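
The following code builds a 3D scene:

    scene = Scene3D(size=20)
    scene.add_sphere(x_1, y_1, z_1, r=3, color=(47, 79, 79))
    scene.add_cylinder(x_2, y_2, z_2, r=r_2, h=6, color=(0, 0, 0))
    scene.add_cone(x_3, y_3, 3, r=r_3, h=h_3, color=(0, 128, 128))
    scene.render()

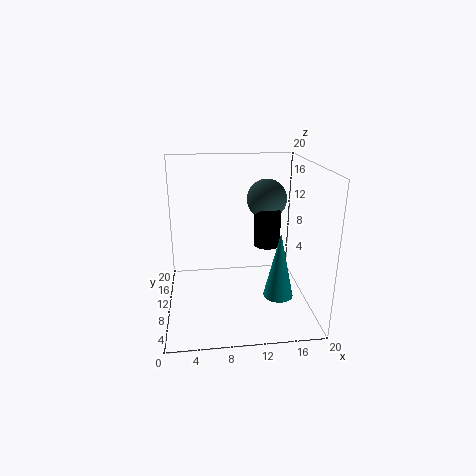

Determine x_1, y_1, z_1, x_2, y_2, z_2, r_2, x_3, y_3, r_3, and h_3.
x_1 = 15
y_1 = 15
z_1 = 14
x_2 = 15
y_2 = 14
z_2 = 7
r_2 = 2
x_3 = 15
y_3 = 6
r_3 = 2
h_3 = 9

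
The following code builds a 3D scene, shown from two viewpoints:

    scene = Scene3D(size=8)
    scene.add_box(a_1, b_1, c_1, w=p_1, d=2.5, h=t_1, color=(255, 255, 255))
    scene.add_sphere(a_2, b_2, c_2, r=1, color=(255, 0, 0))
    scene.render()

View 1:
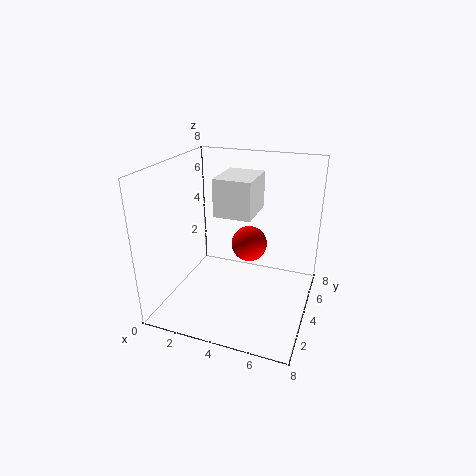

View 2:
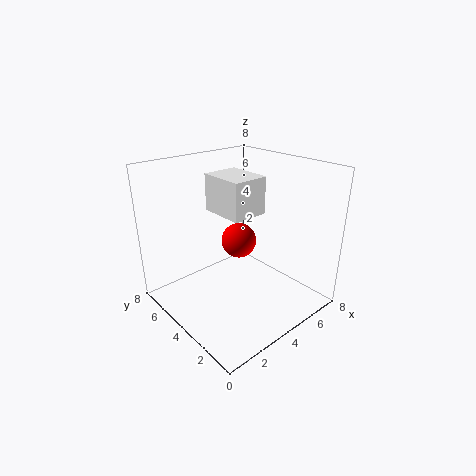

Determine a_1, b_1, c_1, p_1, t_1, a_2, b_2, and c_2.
a_1 = 3; b_1 = 3; c_1 = 5.5; p_1 = 2; t_1 = 2; a_2 = 4.5; b_2 = 4.5; c_2 = 3.5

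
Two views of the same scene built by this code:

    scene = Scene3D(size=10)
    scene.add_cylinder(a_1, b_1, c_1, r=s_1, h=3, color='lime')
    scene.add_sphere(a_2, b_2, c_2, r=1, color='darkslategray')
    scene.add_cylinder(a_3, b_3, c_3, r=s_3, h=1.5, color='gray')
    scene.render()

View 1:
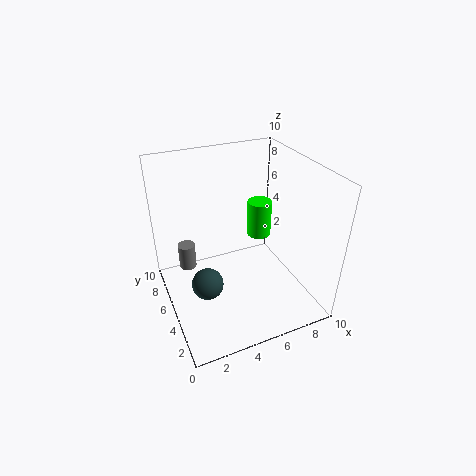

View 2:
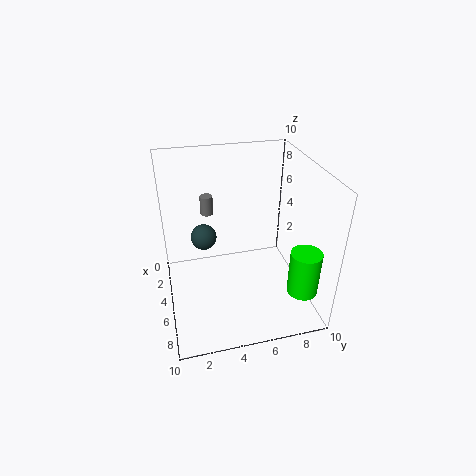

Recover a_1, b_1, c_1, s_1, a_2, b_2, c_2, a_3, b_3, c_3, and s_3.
a_1 = 8.5; b_1 = 8.5; c_1 = 2.5; s_1 = 1; a_2 = 2; b_2 = 3; c_2 = 3.5; a_3 = 1; b_3 = 3.5; c_3 = 5; s_3 = 0.5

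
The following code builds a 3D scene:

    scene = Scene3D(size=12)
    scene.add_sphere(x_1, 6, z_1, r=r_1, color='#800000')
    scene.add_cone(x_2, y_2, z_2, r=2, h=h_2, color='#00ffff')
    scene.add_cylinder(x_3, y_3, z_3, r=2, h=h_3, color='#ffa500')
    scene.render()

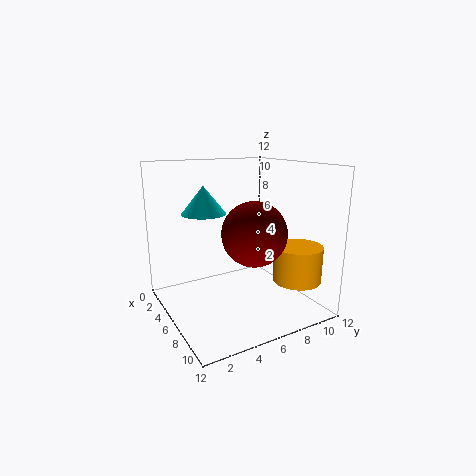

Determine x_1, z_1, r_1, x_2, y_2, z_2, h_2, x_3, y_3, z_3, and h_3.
x_1 = 8.5; z_1 = 7; r_1 = 2.5; x_2 = 2.5; y_2 = 4.5; z_2 = 7.5; h_2 = 2.5; x_3 = 9; y_3 = 10; z_3 = 2.5; h_3 = 3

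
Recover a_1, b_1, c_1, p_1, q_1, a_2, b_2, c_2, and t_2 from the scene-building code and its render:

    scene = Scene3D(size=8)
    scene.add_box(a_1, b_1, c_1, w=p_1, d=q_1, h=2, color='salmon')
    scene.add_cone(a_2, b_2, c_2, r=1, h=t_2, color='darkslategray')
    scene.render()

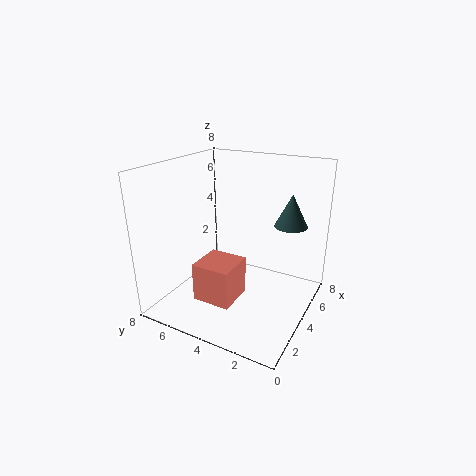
a_1 = 1
b_1 = 3
c_1 = 1.5
p_1 = 2
q_1 = 2
a_2 = 7
b_2 = 2
c_2 = 4
t_2 = 2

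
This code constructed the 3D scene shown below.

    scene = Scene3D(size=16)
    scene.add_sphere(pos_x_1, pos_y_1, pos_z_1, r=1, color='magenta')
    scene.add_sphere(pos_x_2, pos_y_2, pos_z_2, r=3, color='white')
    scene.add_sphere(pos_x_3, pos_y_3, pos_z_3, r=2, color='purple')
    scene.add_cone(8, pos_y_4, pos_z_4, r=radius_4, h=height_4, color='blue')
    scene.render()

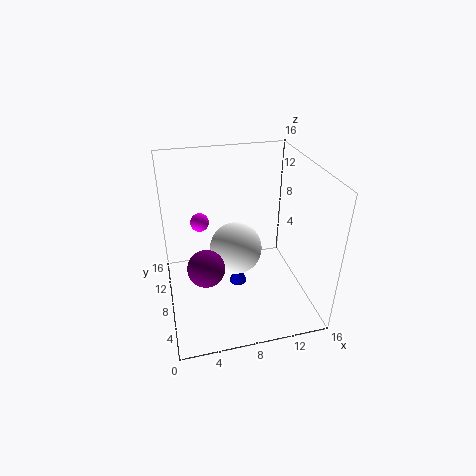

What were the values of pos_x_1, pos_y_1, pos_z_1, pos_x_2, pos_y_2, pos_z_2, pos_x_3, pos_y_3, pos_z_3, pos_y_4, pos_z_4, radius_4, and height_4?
pos_x_1 = 4; pos_y_1 = 9; pos_z_1 = 10; pos_x_2 = 8; pos_y_2 = 9; pos_z_2 = 6; pos_x_3 = 4; pos_y_3 = 6; pos_z_3 = 6; pos_y_4 = 8; pos_z_4 = 2; radius_4 = 1; height_4 = 3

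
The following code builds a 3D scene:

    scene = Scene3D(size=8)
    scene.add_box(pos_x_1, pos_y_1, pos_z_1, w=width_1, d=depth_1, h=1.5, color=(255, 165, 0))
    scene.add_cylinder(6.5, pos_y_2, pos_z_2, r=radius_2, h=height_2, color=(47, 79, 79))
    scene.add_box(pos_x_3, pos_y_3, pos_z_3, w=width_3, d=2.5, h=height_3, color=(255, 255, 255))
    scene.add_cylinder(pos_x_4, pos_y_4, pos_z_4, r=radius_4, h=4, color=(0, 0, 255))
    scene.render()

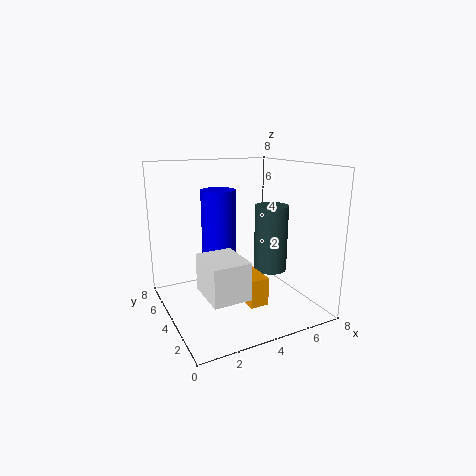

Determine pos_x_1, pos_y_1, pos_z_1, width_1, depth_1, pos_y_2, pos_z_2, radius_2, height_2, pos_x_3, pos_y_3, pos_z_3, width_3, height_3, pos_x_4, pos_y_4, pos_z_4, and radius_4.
pos_x_1 = 3.5; pos_y_1 = 1.5; pos_z_1 = 1; width_1 = 1; depth_1 = 2.5; pos_y_2 = 4.5; pos_z_2 = 1.5; radius_2 = 1; height_2 = 4; pos_x_3 = 1.5; pos_y_3 = 1.5; pos_z_3 = 1.5; width_3 = 2; height_3 = 2; pos_x_4 = 3.5; pos_y_4 = 5.5; pos_z_4 = 2.5; radius_4 = 1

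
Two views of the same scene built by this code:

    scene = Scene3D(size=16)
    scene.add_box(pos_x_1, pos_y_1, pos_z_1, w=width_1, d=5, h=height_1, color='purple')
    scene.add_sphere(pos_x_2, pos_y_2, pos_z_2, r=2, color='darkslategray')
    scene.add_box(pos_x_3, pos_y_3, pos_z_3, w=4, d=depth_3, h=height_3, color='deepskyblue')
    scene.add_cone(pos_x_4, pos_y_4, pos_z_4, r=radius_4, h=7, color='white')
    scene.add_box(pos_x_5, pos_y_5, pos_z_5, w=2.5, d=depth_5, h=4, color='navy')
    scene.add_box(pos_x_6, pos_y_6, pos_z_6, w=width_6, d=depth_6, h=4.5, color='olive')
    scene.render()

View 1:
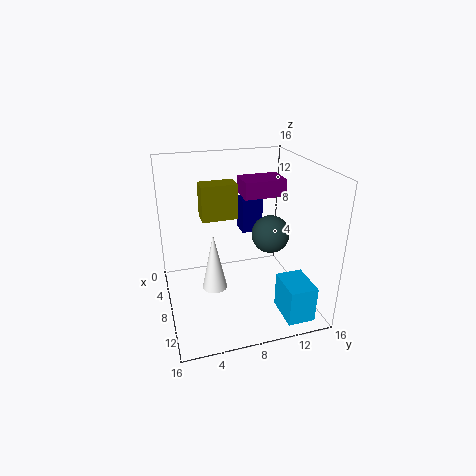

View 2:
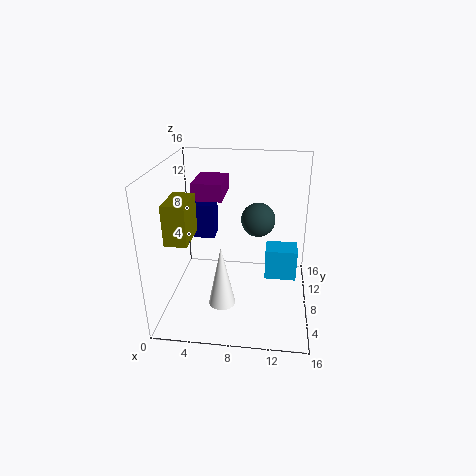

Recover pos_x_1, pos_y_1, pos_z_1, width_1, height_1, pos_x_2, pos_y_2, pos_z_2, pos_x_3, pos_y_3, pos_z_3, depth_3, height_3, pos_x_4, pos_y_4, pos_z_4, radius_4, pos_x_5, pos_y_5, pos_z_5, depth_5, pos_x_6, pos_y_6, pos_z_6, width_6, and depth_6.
pos_x_1 = 2.5; pos_y_1 = 9.5; pos_z_1 = 11.5; width_1 = 3.5; height_1 = 2; pos_x_2 = 10; pos_y_2 = 11; pos_z_2 = 9; pos_x_3 = 11; pos_y_3 = 11.5; pos_z_3 = 0.5; depth_3 = 3; height_3 = 4; pos_x_4 = 6.5; pos_y_4 = 5.5; pos_z_4 = 1; radius_4 = 1.5; pos_x_5 = 2.5; pos_y_5 = 9.5; pos_z_5 = 7; depth_5 = 2.5; pos_x_6 = 0.5; pos_y_6 = 5; pos_z_6 = 8; width_6 = 2.5; depth_6 = 4.5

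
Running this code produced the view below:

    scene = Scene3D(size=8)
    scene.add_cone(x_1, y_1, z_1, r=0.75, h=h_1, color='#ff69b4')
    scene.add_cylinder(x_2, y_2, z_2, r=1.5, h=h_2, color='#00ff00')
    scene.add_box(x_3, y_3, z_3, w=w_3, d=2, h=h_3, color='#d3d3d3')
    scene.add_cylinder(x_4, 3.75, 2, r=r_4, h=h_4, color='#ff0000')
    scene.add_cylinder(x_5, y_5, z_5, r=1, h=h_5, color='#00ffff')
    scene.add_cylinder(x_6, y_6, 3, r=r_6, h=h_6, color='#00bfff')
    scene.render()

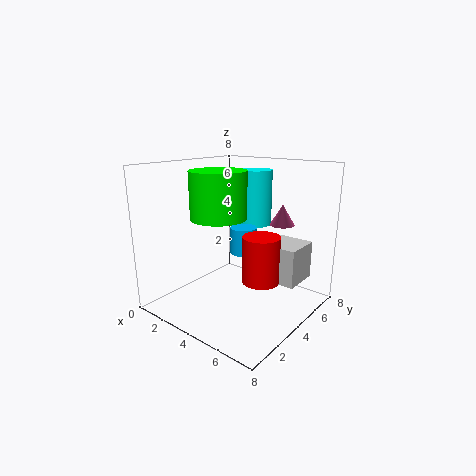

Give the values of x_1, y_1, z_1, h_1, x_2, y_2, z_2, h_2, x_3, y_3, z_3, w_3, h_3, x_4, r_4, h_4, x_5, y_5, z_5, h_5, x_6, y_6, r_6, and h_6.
x_1 = 5
y_1 = 7
z_1 = 4.25
h_1 = 1.25
x_2 = 3.5
y_2 = 3
z_2 = 5.25
h_2 = 2.5
x_3 = 5.5
y_3 = 4
z_3 = 2
w_3 = 2
h_3 = 2
x_4 = 5.75
r_4 = 1
h_4 = 2.5
x_5 = 3.5
y_5 = 6.25
z_5 = 4.25
h_5 = 3.25
x_6 = 4
y_6 = 4.5
r_6 = 0.75
h_6 = 1.5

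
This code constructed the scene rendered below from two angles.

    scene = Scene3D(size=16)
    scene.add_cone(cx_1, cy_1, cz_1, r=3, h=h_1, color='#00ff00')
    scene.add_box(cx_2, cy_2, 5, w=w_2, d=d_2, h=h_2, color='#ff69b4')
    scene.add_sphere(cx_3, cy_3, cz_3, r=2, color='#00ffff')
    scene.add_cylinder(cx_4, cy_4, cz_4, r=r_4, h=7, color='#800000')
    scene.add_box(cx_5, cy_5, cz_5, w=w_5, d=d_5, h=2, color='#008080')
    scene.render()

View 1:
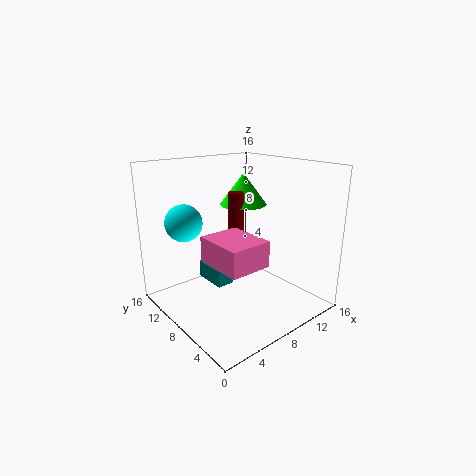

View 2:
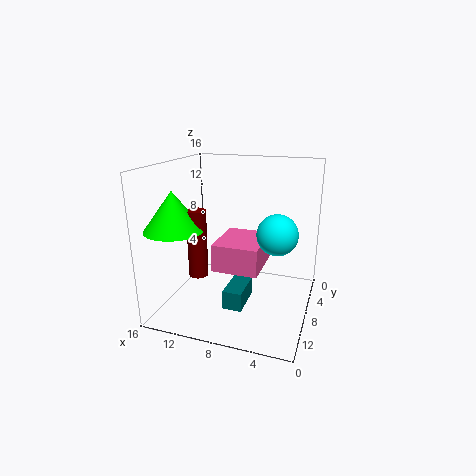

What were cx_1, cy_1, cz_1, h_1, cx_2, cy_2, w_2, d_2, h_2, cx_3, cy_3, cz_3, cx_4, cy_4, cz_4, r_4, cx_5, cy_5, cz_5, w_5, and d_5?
cx_1 = 13, cy_1 = 13, cz_1 = 10, h_1 = 4, cx_2 = 5, cy_2 = 5, w_2 = 5, d_2 = 6, h_2 = 3, cx_3 = 3, cy_3 = 11, cz_3 = 10, cx_4 = 11, cy_4 = 12, cz_4 = 5, r_4 = 1, cx_5 = 6, cy_5 = 9, cz_5 = 2, w_5 = 2, d_5 = 4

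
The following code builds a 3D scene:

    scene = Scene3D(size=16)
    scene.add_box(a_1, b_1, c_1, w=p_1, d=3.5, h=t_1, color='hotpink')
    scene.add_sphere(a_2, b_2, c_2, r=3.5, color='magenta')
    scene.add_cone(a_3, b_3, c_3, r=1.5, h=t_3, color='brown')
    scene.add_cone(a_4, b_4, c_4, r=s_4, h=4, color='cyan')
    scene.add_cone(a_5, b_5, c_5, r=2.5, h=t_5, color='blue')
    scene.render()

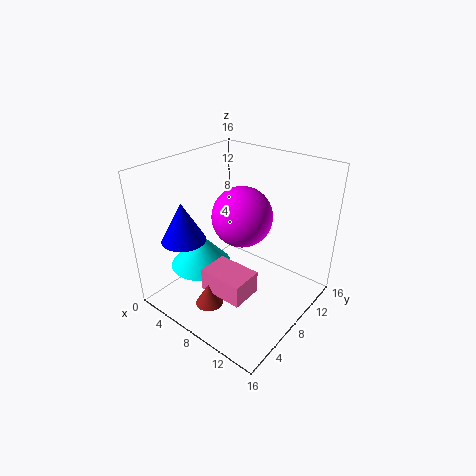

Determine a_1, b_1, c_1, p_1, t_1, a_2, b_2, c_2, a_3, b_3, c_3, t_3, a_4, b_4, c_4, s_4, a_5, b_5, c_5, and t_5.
a_1 = 6.5; b_1 = 3.5; c_1 = 3; p_1 = 5; t_1 = 2.5; a_2 = 7; b_2 = 10; c_2 = 9.5; a_3 = 7.5; b_3 = 3.5; c_3 = 1.5; t_3 = 2.5; a_4 = 4; b_4 = 6; c_4 = 4; s_4 = 3.5; a_5 = 3; b_5 = 4.5; c_5 = 7.5; t_5 = 4.5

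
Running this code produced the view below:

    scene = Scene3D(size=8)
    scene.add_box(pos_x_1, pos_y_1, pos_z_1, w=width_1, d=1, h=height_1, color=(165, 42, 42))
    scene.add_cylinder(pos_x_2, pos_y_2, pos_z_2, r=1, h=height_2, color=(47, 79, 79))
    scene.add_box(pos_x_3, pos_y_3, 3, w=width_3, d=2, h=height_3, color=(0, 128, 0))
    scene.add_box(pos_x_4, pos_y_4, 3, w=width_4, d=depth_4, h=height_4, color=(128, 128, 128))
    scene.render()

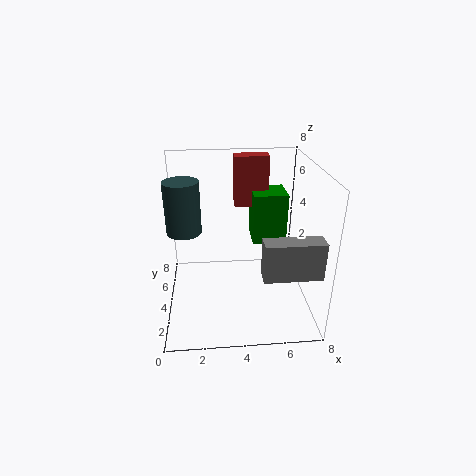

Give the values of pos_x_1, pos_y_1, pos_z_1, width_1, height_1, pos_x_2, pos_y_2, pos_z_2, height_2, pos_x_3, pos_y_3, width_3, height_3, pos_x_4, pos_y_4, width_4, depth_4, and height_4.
pos_x_1 = 4; pos_y_1 = 6; pos_z_1 = 5; width_1 = 2; height_1 = 3; pos_x_2 = 1; pos_y_2 = 5; pos_z_2 = 4; height_2 = 3; pos_x_3 = 5; pos_y_3 = 5; width_3 = 2; height_3 = 3; pos_x_4 = 5; pos_y_4 = 1; width_4 = 3; depth_4 = 1; height_4 = 2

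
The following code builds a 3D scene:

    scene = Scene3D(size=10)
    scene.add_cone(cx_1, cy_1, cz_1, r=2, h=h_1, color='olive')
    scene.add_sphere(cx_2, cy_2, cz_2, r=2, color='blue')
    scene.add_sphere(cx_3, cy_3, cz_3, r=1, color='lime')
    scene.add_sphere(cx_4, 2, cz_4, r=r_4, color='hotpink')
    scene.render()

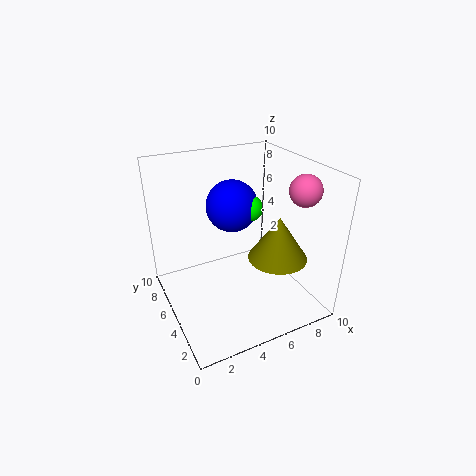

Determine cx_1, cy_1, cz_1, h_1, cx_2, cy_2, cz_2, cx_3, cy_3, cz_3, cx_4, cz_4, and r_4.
cx_1 = 7
cy_1 = 3
cz_1 = 4
h_1 = 3
cx_2 = 6
cy_2 = 8
cz_2 = 6
cx_3 = 7
cy_3 = 7
cz_3 = 6
cx_4 = 8
cz_4 = 9
r_4 = 1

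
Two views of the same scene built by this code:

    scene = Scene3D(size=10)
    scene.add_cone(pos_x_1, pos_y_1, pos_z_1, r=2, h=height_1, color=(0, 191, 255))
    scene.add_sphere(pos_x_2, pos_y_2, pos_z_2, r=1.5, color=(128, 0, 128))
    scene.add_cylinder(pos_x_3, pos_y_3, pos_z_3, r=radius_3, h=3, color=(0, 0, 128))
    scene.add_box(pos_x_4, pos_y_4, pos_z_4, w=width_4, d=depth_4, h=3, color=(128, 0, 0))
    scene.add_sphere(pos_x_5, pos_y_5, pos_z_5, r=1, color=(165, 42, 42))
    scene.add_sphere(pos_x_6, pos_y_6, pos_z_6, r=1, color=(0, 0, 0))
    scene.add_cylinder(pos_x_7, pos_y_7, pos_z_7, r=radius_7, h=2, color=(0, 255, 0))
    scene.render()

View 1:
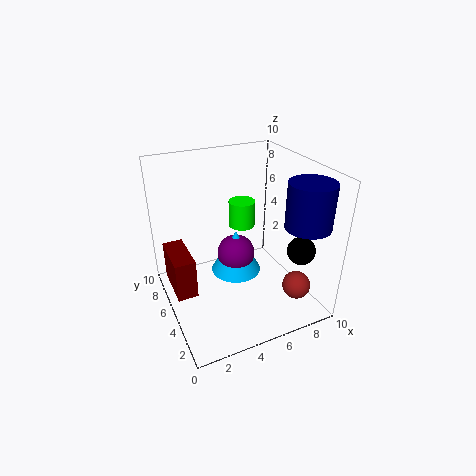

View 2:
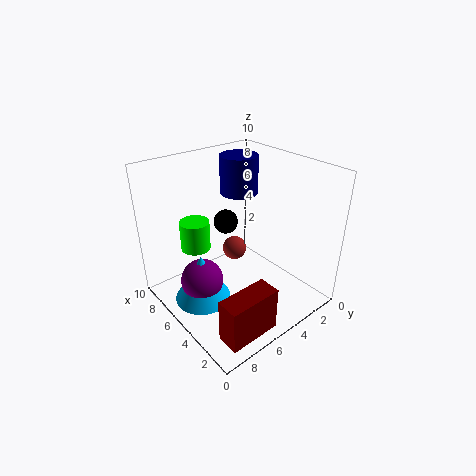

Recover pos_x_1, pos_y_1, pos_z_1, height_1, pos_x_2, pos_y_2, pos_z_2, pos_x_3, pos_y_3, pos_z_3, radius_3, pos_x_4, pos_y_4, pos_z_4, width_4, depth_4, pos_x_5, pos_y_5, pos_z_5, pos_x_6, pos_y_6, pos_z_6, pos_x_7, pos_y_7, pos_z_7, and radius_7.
pos_x_1 = 6, pos_y_1 = 7.5, pos_z_1 = 0.5, height_1 = 3.5, pos_x_2 = 6, pos_y_2 = 7.5, pos_z_2 = 2, pos_x_3 = 8.5, pos_y_3 = 2, pos_z_3 = 6.5, radius_3 = 1.5, pos_x_4 = 0.5, pos_y_4 = 5.5, pos_z_4 = 0.5, width_4 = 1.5, depth_4 = 3.5, pos_x_5 = 8.5, pos_y_5 = 2.5, pos_z_5 = 1.5, pos_x_6 = 9, pos_y_6 = 3, pos_z_6 = 4, pos_x_7 = 6.5, pos_y_7 = 7.5, pos_z_7 = 4.5, radius_7 = 1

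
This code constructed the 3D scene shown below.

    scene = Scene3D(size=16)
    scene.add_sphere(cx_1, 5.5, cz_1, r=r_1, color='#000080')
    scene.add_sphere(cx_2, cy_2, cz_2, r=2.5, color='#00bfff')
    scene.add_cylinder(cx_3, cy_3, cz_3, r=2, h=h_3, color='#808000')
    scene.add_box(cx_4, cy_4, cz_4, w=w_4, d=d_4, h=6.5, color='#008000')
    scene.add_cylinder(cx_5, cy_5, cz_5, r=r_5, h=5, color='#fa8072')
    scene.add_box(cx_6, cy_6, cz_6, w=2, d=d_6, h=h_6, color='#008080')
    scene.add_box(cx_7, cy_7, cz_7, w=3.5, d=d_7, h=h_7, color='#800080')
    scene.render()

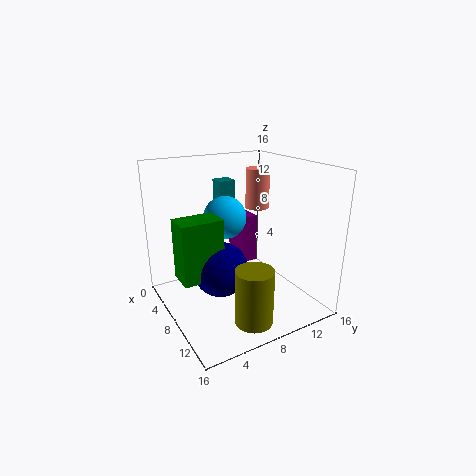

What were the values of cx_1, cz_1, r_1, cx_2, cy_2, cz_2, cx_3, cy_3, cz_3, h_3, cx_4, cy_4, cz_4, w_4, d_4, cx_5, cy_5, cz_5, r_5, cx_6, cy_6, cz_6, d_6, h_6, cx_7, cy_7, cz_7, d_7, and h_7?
cx_1 = 8.5
cz_1 = 5
r_1 = 3
cx_2 = 5
cy_2 = 8
cz_2 = 9.5
cx_3 = 13
cy_3 = 7
cz_3 = 0.5
h_3 = 6
cx_4 = 6.5
cy_4 = 1
cz_4 = 4.5
w_4 = 3
d_4 = 4.5
cx_5 = 3.5
cy_5 = 13.5
cz_5 = 9.5
r_5 = 1.5
cx_6 = 2
cy_6 = 8
cz_6 = 8
d_6 = 2
h_6 = 5.5
cx_7 = 1.5
cy_7 = 10.5
cz_7 = 3
d_7 = 2
h_7 = 6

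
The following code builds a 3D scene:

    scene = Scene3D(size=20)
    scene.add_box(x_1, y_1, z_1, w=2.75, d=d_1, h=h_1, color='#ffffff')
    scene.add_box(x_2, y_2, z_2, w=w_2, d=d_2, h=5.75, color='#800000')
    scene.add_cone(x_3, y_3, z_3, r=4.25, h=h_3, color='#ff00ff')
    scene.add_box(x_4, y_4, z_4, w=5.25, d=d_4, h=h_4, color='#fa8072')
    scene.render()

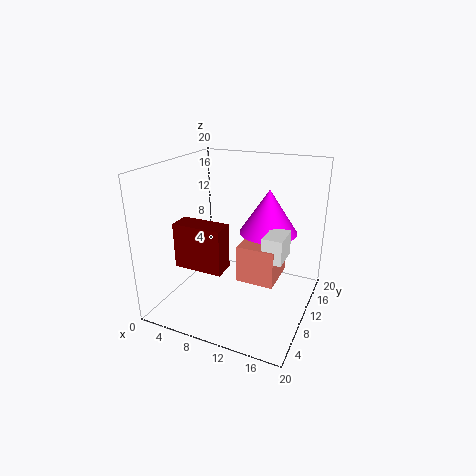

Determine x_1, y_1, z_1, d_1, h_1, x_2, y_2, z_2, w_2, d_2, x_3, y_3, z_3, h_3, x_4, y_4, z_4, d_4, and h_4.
x_1 = 14, y_1 = 8.5, z_1 = 7.75, d_1 = 4.25, h_1 = 3.5, x_2 = 4.75, y_2 = 2.5, z_2 = 8.25, w_2 = 6.25, d_2 = 2.75, x_3 = 12.75, y_3 = 14.75, z_3 = 9.5, h_3 = 6.5, x_4 = 10.5, y_4 = 8.25, z_4 = 4.25, d_4 = 6, h_4 = 5.25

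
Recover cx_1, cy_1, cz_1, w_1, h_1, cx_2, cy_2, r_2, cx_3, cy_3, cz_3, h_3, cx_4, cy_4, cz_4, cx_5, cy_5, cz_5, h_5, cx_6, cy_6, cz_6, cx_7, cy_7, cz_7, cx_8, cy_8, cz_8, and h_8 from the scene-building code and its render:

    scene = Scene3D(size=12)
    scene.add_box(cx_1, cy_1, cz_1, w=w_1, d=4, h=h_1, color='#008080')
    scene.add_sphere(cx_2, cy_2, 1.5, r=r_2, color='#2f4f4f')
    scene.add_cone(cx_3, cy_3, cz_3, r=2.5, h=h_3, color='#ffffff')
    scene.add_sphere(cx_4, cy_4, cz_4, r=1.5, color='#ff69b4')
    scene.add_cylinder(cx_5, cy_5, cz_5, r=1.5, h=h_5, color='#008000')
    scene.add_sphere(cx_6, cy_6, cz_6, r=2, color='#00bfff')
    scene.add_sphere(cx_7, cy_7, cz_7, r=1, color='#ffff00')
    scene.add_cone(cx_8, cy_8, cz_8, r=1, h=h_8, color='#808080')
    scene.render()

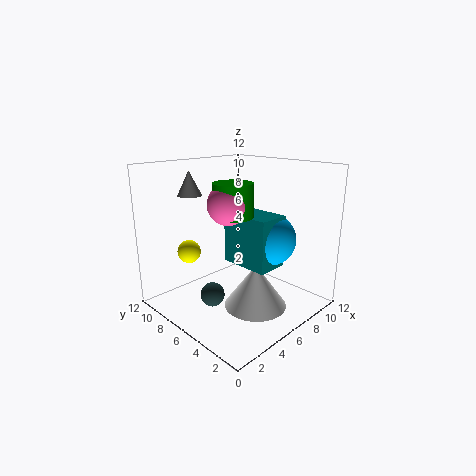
cx_1 = 4.5, cy_1 = 2, cz_1 = 4.5, w_1 = 2.5, h_1 = 4, cx_2 = 3.5, cy_2 = 6.5, r_2 = 1, cx_3 = 5.5, cy_3 = 3.5, cz_3 = 1, h_3 = 3.5, cx_4 = 3.5, cy_4 = 4.5, cz_4 = 9.5, cx_5 = 4, cy_5 = 4.5, cz_5 = 8.5, h_5 = 2.5, cx_6 = 6.5, cy_6 = 3, cz_6 = 6.5, cx_7 = 3.5, cy_7 = 9.5, cz_7 = 4.5, cx_8 = 3.5, cy_8 = 9, cz_8 = 9.5, h_8 = 2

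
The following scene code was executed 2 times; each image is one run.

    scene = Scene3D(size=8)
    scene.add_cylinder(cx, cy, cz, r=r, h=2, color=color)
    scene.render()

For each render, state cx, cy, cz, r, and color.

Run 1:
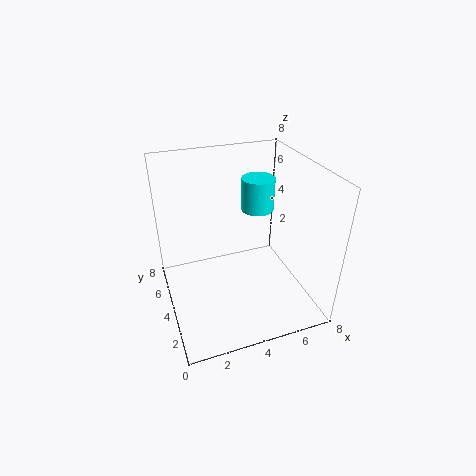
cx = 6; cy = 6; cz = 4.5; r = 1; color = 'cyan'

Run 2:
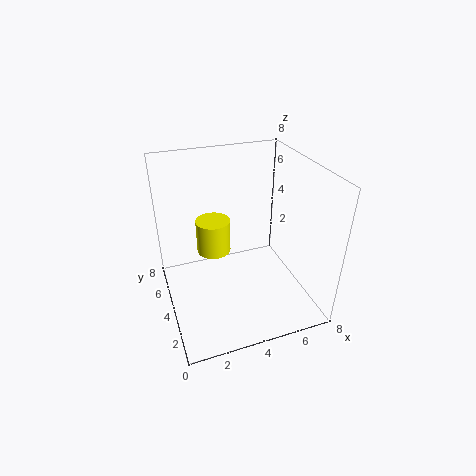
cx = 3; cy = 5.5; cz = 2.5; r = 1; color = 'yellow'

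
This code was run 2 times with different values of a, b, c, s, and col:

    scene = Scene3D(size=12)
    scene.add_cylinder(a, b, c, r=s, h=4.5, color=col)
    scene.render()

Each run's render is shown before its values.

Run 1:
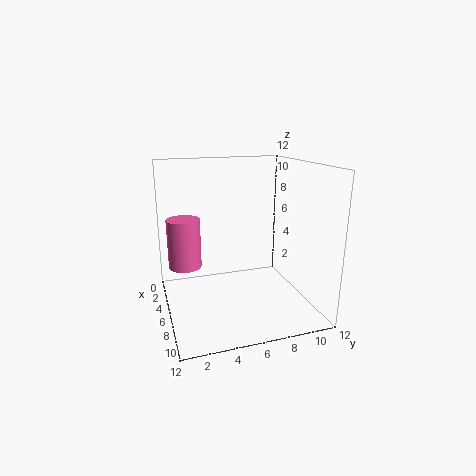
a = 2.5, b = 2, c = 2.5, s = 1.5, col = 'hotpink'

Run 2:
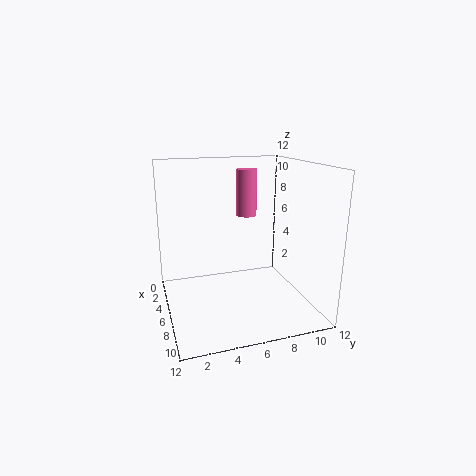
a = 1, b = 8.5, c = 6.5, s = 1, col = 'hotpink'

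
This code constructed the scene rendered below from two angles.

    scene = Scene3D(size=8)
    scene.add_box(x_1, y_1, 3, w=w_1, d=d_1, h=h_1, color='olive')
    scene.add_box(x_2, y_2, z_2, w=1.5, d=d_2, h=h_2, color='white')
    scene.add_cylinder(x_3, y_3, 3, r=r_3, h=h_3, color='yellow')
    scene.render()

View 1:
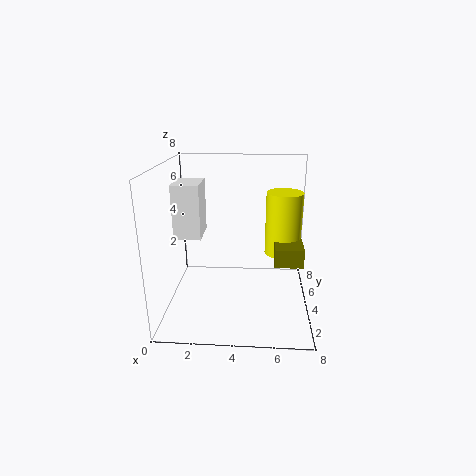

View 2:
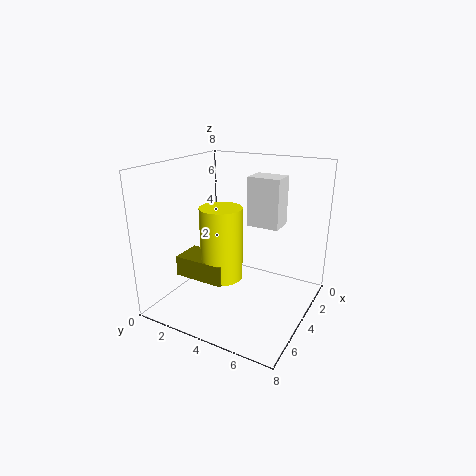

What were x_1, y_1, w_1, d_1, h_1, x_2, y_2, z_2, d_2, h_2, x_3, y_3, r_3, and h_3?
x_1 = 6; y_1 = 2.5; w_1 = 1.5; d_1 = 2.5; h_1 = 1; x_2 = 0.5; y_2 = 3.5; z_2 = 4; d_2 = 2; h_2 = 3; x_3 = 6.5; y_3 = 4.5; r_3 = 1; h_3 = 3.5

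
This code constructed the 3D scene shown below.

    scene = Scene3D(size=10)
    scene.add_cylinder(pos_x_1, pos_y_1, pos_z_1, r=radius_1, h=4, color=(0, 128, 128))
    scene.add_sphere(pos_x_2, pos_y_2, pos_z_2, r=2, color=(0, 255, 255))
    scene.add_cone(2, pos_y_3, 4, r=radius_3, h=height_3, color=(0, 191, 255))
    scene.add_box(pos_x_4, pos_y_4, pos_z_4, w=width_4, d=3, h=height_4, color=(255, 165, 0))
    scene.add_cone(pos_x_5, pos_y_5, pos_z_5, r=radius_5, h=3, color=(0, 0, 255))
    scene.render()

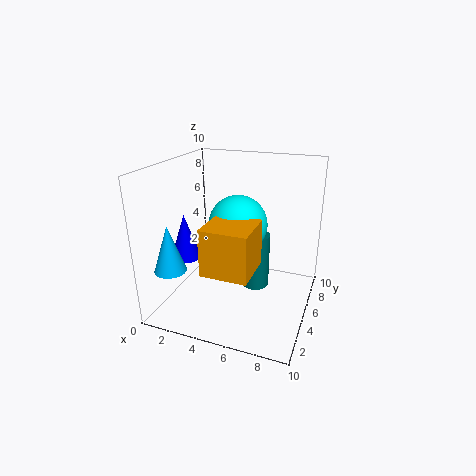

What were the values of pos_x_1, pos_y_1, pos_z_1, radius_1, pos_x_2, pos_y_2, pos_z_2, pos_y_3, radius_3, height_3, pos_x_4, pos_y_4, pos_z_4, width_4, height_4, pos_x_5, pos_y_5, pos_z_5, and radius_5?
pos_x_1 = 6; pos_y_1 = 6; pos_z_1 = 1; radius_1 = 1; pos_x_2 = 5; pos_y_2 = 5; pos_z_2 = 6; pos_y_3 = 1; radius_3 = 1; height_3 = 3; pos_x_4 = 4; pos_y_4 = 1; pos_z_4 = 4; width_4 = 3; height_4 = 3; pos_x_5 = 2; pos_y_5 = 3; pos_z_5 = 4; radius_5 = 1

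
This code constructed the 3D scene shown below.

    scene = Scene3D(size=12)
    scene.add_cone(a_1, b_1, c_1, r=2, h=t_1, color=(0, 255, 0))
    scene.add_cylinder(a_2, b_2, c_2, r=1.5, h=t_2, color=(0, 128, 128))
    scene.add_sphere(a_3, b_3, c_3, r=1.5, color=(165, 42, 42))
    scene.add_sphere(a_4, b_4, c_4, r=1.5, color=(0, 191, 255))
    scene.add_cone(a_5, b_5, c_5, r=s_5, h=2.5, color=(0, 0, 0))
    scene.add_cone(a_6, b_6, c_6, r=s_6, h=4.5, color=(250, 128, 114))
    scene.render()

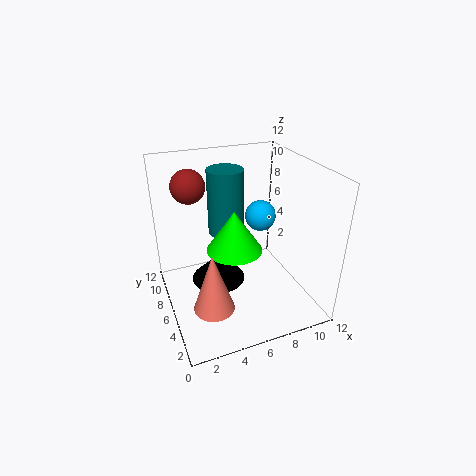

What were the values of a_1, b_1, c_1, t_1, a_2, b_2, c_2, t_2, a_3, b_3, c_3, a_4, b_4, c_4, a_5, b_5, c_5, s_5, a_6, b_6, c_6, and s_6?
a_1 = 4.5
b_1 = 3
c_1 = 7
t_1 = 3
a_2 = 5.5
b_2 = 7.5
c_2 = 6
t_2 = 5.5
a_3 = 3
b_3 = 10
c_3 = 9.5
a_4 = 10
b_4 = 10
c_4 = 5.5
a_5 = 5
b_5 = 8.5
c_5 = 0.5
s_5 = 2.5
a_6 = 2.5
b_6 = 2
c_6 = 3
s_6 = 1.5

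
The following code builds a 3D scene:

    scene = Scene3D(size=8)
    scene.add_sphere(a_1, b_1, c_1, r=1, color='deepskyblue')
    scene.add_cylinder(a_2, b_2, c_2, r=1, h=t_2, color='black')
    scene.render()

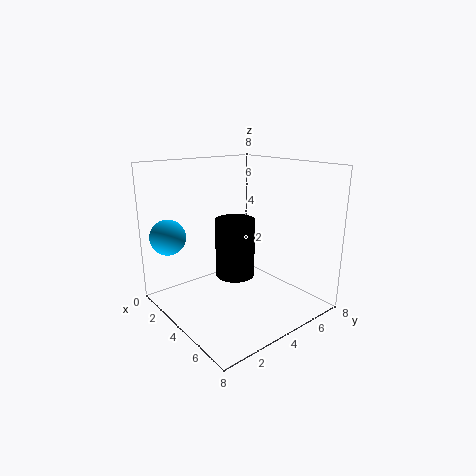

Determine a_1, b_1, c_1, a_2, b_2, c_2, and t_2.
a_1 = 1.5, b_1 = 1, c_1 = 4, a_2 = 5, b_2 = 3, c_2 = 2.5, t_2 = 3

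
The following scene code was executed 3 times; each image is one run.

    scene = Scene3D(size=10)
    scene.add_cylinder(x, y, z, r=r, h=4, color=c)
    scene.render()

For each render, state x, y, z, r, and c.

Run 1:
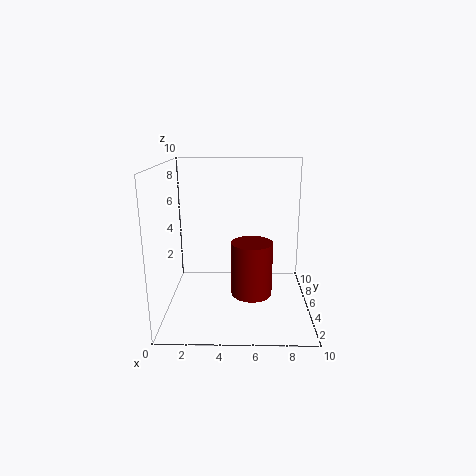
x = 6; y = 5.5; z = 0.5; r = 1.5; c = 'maroon'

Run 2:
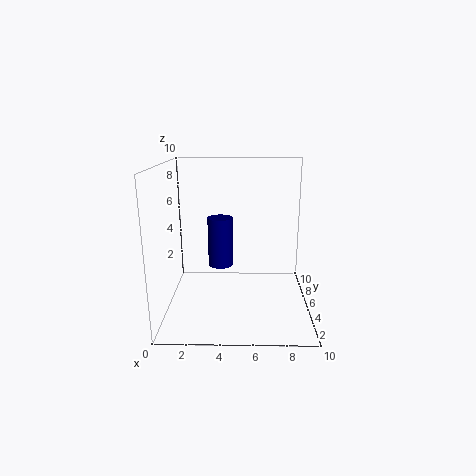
x = 3.5; y = 8.5; z = 1.5; r = 1; c = 'navy'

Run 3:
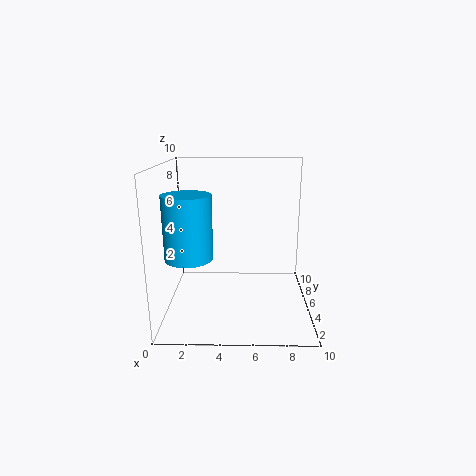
x = 2; y = 2.5; z = 4.5; r = 1.5; c = 'deepskyblue'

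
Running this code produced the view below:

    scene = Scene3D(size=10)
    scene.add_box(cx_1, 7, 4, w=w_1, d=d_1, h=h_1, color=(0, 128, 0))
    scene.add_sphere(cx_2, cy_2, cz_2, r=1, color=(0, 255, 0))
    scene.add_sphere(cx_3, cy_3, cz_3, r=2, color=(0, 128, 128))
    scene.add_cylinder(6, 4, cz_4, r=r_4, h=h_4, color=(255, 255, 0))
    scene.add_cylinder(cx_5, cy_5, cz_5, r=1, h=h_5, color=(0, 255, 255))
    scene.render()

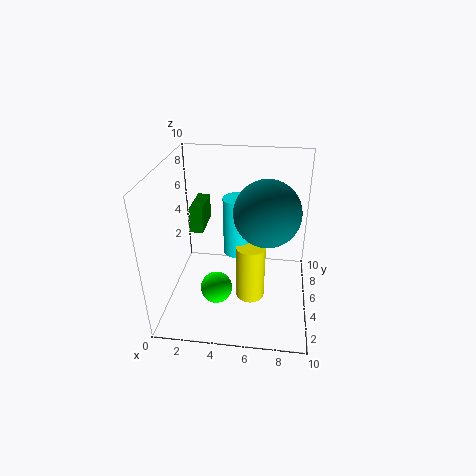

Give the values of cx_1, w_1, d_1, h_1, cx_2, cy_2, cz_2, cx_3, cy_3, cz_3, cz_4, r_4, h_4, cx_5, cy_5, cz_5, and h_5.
cx_1 = 1; w_1 = 1; d_1 = 3; h_1 = 2; cx_2 = 4; cy_2 = 2; cz_2 = 3; cx_3 = 7; cy_3 = 3; cz_3 = 8; cz_4 = 1; r_4 = 1; h_4 = 4; cx_5 = 5; cy_5 = 5; cz_5 = 4; h_5 = 4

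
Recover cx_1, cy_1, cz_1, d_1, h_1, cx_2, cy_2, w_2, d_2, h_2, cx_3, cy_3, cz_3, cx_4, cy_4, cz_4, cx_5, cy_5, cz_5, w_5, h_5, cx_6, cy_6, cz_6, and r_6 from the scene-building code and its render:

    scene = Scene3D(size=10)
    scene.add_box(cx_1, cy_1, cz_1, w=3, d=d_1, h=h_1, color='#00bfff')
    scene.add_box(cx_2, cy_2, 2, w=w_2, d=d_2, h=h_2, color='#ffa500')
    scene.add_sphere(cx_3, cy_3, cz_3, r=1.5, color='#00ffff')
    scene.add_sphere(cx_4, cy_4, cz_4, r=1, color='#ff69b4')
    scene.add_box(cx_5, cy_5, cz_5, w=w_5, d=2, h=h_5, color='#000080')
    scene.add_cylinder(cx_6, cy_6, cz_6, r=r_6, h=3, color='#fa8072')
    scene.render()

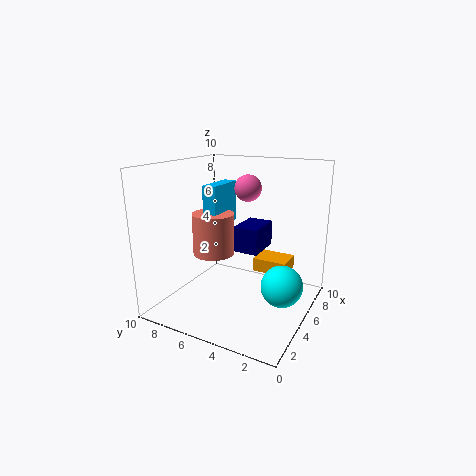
cx_1 = 4.5
cy_1 = 6.5
cz_1 = 5.5
d_1 = 1
h_1 = 3
cx_2 = 6.5
cy_2 = 2
w_2 = 2
d_2 = 2.5
h_2 = 1
cx_3 = 6
cy_3 = 2
cz_3 = 1.5
cx_4 = 7.5
cy_4 = 5.5
cz_4 = 8
cx_5 = 7
cy_5 = 4.5
cz_5 = 3
w_5 = 3
h_5 = 2
cx_6 = 5
cy_6 = 7
cz_6 = 3.5
r_6 = 1.5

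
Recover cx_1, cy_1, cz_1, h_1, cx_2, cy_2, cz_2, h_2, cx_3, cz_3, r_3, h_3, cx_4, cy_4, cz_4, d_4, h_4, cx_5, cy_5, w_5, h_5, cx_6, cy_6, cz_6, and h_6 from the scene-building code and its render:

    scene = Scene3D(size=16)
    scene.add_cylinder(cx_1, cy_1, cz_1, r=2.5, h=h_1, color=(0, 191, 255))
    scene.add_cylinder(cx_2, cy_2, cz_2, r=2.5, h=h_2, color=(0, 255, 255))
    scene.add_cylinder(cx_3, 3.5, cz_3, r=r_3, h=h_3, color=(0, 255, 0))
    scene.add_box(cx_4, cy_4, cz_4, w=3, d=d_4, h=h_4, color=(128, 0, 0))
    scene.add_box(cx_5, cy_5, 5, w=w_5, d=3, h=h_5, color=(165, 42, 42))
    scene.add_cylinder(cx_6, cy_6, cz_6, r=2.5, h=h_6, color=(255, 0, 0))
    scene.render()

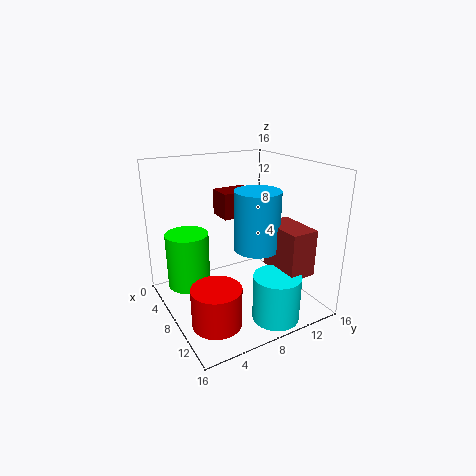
cx_1 = 9.5; cy_1 = 9.5; cz_1 = 7; h_1 = 6.5; cx_2 = 13.5; cy_2 = 9.5; cz_2 = 0.5; h_2 = 5; cx_3 = 4; cz_3 = 1.5; r_3 = 2.5; h_3 = 6.5; cx_4 = 3; cy_4 = 7.5; cz_4 = 9.5; d_4 = 4; h_4 = 3; cx_5 = 9.5; cy_5 = 10.5; w_5 = 5; h_5 = 5; cx_6 = 12.5; cy_6 = 3; cz_6 = 1.5; h_6 = 4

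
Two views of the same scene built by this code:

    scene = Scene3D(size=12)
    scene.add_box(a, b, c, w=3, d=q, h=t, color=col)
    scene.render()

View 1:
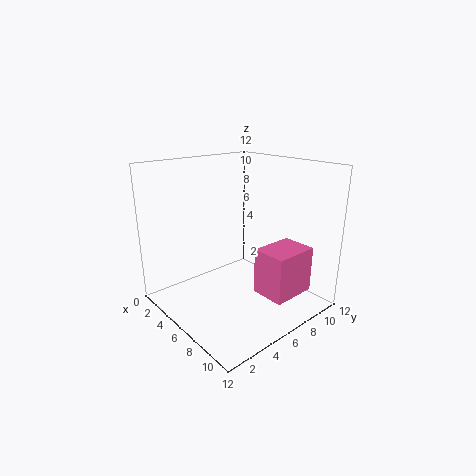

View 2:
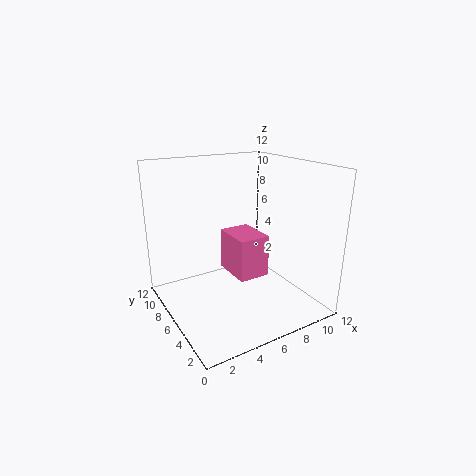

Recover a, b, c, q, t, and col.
a = 7; b = 7; c = 1; q = 4; t = 4; col = 'hotpink'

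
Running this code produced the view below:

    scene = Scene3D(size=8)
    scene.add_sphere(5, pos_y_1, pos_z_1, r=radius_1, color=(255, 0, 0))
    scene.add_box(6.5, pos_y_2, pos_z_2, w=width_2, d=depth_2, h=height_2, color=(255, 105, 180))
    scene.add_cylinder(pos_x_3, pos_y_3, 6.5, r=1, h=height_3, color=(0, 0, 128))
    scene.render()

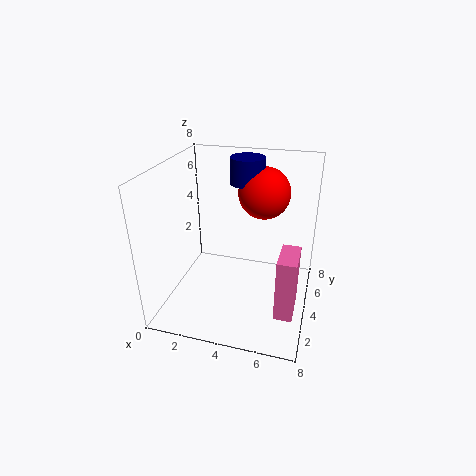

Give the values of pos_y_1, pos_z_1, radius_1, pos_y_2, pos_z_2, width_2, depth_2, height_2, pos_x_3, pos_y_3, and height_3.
pos_y_1 = 6, pos_z_1 = 6, radius_1 = 1.5, pos_y_2 = 2, pos_z_2 = 0.5, width_2 = 1, depth_2 = 2, height_2 = 3.5, pos_x_3 = 4, pos_y_3 = 6, height_3 = 1.5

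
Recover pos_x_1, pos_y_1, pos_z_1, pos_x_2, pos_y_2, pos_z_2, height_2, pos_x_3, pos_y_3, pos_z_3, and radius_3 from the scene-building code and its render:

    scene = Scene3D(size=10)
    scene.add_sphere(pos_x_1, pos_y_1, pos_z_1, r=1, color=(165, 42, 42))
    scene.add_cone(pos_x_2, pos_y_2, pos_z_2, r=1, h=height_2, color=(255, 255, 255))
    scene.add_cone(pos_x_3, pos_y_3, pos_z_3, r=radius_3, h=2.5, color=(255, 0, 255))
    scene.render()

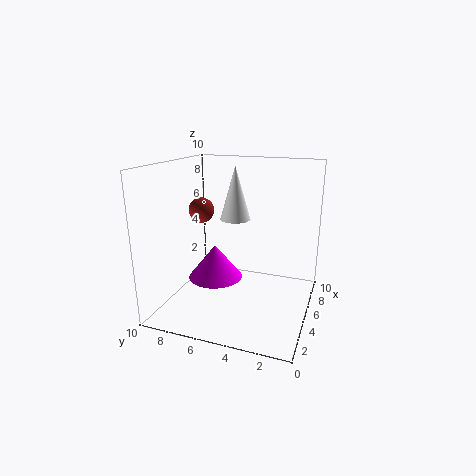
pos_x_1 = 7.5, pos_y_1 = 9, pos_z_1 = 6, pos_x_2 = 4.5, pos_y_2 = 5, pos_z_2 = 6.5, height_2 = 3.5, pos_x_3 = 5.5, pos_y_3 = 7, pos_z_3 = 1.5, radius_3 = 2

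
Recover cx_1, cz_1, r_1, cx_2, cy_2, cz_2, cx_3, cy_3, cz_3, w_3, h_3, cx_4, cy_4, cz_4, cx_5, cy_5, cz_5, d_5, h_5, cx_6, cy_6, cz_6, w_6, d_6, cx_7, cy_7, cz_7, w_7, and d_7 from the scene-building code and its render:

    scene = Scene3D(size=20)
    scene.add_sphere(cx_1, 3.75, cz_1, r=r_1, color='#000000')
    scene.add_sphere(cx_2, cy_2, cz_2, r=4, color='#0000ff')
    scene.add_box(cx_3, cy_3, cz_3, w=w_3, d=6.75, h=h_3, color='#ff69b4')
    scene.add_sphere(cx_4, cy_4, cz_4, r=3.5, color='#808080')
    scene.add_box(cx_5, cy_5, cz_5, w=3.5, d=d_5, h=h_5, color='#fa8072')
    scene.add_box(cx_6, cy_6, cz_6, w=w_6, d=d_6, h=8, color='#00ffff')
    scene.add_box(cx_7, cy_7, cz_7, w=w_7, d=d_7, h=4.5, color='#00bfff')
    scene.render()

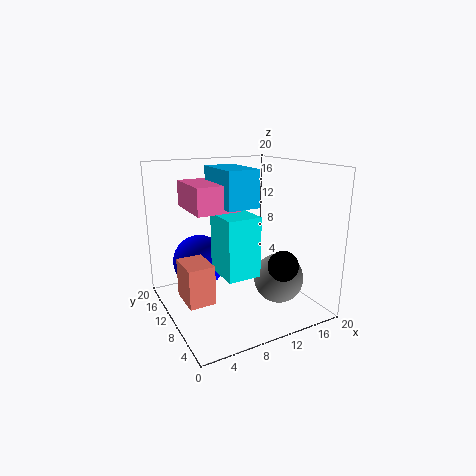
cx_1 = 13.25; cz_1 = 7.5; r_1 = 2; cx_2 = 6.5; cy_2 = 16; cz_2 = 5; cx_3 = 2.5; cy_3 = 5.5; cz_3 = 15; w_3 = 5.5; h_3 = 3.25; cx_4 = 15; cy_4 = 7; cz_4 = 4; cx_5 = 1.5; cy_5 = 6.75; cz_5 = 2.75; d_5 = 4.75; h_5 = 5.25; cx_6 = 6.25; cy_6 = 5.25; cz_6 = 6; w_6 = 4.5; d_6 = 5.5; cx_7 = 5.75; cy_7 = 4.25; cz_7 = 15.5; w_7 = 4; d_7 = 6.75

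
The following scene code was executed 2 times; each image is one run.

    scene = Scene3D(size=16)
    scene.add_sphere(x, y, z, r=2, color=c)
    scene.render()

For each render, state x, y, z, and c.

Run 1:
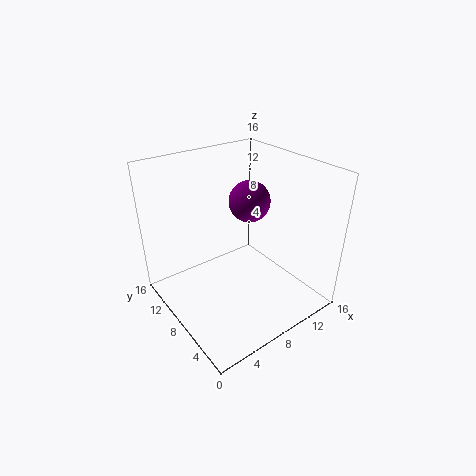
x = 7.5
y = 5.5
z = 13.5
c = 'purple'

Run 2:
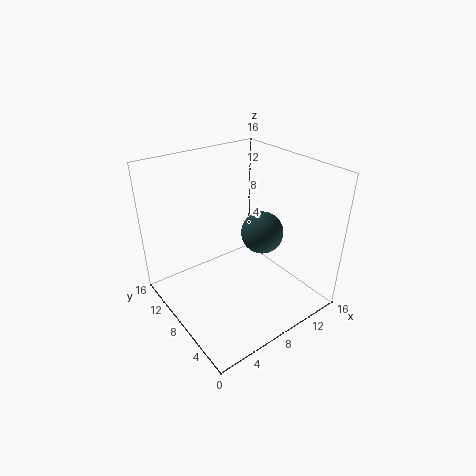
x = 7.5
y = 3.5
z = 11
c = 'darkslategray'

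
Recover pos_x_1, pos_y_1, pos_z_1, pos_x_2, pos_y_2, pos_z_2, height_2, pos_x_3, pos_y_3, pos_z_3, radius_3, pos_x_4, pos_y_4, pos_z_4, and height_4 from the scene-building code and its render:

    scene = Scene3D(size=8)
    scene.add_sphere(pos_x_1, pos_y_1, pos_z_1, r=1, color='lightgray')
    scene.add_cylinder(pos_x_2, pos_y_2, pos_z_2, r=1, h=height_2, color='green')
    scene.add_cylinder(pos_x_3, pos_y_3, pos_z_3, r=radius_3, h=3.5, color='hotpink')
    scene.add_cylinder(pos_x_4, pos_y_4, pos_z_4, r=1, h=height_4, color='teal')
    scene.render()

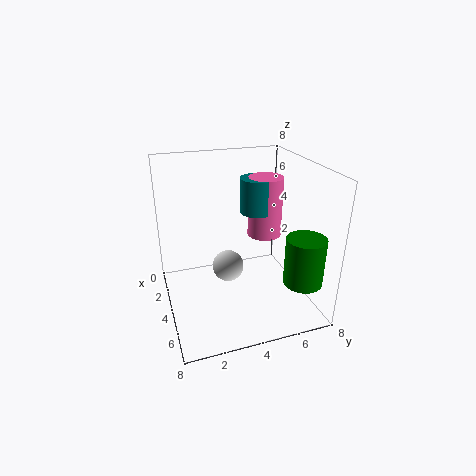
pos_x_1 = 2; pos_y_1 = 4; pos_z_1 = 1; pos_x_2 = 7; pos_y_2 = 6.5; pos_z_2 = 2.5; height_2 = 2.5; pos_x_3 = 3; pos_y_3 = 6; pos_z_3 = 3.5; radius_3 = 1; pos_x_4 = 3; pos_y_4 = 5.5; pos_z_4 = 5; height_4 = 2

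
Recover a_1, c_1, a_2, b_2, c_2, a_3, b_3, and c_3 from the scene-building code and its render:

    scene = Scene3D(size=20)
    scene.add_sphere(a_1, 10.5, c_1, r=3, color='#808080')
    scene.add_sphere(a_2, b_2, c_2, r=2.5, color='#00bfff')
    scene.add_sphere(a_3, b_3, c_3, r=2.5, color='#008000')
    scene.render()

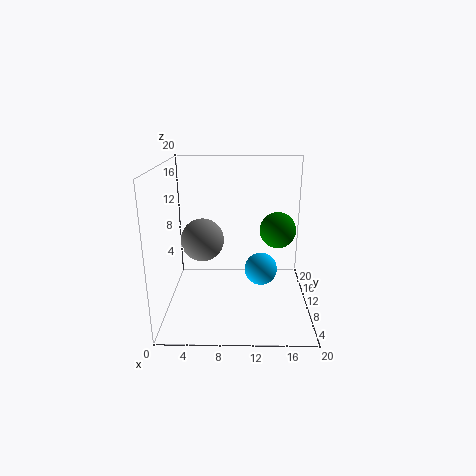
a_1 = 5, c_1 = 9.5, a_2 = 13.5, b_2 = 13.5, c_2 = 3.5, a_3 = 15.5, b_3 = 10.5, c_3 = 11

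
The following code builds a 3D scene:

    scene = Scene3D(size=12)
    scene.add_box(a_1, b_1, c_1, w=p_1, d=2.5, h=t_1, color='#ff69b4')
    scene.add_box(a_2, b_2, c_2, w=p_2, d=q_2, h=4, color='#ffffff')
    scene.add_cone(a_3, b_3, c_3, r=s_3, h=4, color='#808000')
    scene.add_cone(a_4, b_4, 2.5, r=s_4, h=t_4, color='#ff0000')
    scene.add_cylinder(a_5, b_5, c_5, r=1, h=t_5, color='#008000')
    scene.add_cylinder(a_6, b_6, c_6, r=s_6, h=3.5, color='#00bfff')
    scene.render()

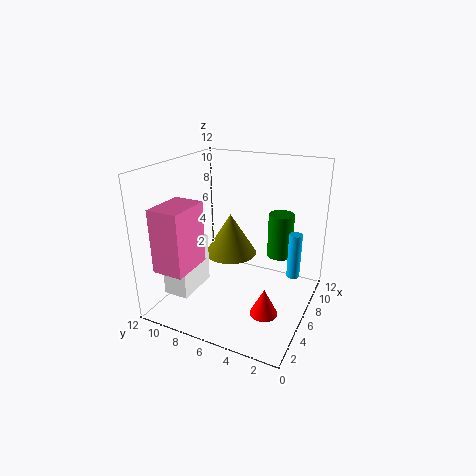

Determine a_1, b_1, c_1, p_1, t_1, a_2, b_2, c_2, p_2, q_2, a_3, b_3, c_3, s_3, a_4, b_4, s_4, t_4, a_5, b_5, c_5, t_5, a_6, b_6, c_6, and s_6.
a_1 = 0.5
b_1 = 8
c_1 = 4.5
p_1 = 3.5
t_1 = 5
a_2 = 1
b_2 = 8
c_2 = 2.5
p_2 = 3.5
q_2 = 2
a_3 = 9.5
b_3 = 8.5
c_3 = 2.5
s_3 = 2.5
a_4 = 2
b_4 = 2
s_4 = 1
t_4 = 2
a_5 = 6.5
b_5 = 2.5
c_5 = 5
t_5 = 3.5
a_6 = 5.5
b_6 = 1
c_6 = 4
s_6 = 0.5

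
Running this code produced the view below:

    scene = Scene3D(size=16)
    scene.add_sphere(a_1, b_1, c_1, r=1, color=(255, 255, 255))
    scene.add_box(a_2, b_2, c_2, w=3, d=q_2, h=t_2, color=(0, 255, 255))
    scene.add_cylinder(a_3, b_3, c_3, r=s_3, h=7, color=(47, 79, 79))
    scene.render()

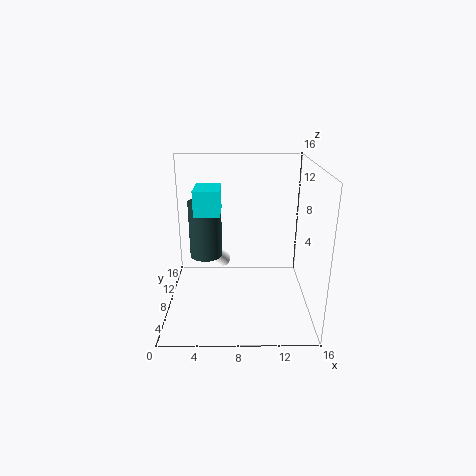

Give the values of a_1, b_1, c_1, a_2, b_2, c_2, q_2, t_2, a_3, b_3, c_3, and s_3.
a_1 = 6, b_1 = 13, c_1 = 3, a_2 = 3, b_2 = 9, c_2 = 10, q_2 = 4, t_2 = 3, a_3 = 4, b_3 = 12, c_3 = 4, s_3 = 2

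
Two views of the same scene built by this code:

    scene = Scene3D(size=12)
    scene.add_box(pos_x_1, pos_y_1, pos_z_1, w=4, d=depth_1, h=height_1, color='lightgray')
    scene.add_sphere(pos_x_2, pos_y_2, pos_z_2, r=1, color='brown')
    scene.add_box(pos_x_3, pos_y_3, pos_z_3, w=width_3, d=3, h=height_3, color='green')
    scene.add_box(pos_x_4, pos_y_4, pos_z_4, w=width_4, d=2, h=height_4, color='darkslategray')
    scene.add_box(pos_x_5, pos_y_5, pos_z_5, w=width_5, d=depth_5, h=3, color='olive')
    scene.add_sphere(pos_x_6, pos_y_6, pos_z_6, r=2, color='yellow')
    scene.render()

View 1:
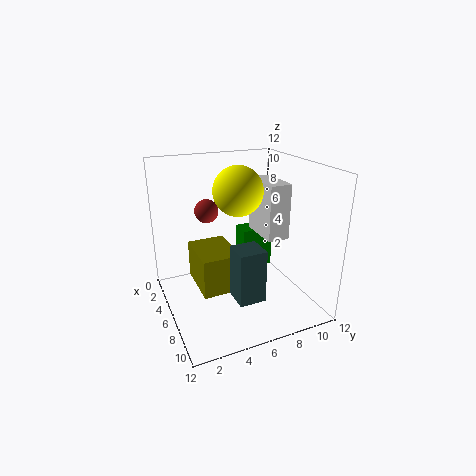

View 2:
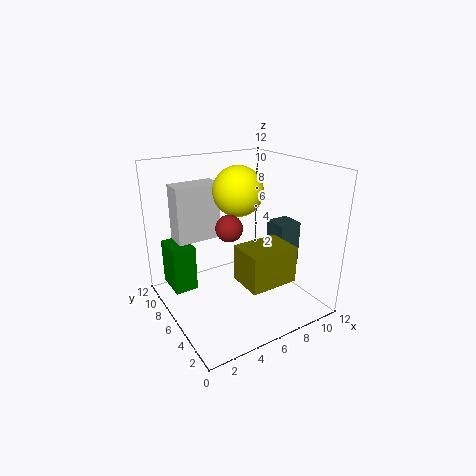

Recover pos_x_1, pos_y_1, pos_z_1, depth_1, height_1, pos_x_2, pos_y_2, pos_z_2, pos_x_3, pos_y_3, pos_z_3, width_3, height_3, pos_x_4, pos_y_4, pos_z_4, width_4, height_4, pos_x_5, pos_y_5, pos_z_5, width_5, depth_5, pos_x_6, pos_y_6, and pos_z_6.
pos_x_1 = 2, pos_y_1 = 9, pos_z_1 = 5, depth_1 = 2, height_1 = 5, pos_x_2 = 4, pos_y_2 = 4, pos_z_2 = 8, pos_x_3 = 1, pos_y_3 = 8, pos_z_3 = 1, width_3 = 2, height_3 = 4, pos_x_4 = 9, pos_y_4 = 4, pos_z_4 = 3, width_4 = 2, height_4 = 4, pos_x_5 = 5, pos_y_5 = 2, pos_z_5 = 3, width_5 = 4, depth_5 = 3, pos_x_6 = 6, pos_y_6 = 6, pos_z_6 = 10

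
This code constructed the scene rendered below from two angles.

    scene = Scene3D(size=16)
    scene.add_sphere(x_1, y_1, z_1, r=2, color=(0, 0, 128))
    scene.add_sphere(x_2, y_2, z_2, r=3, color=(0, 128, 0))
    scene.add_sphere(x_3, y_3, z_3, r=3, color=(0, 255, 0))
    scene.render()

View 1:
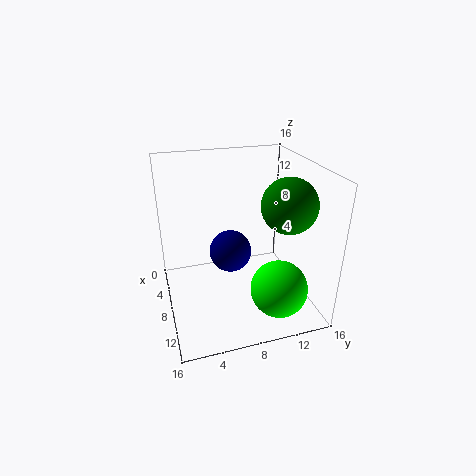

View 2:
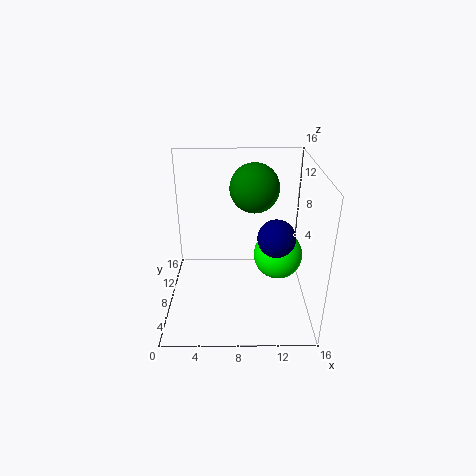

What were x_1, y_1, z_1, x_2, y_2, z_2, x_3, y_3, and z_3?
x_1 = 12; y_1 = 6; z_1 = 9; x_2 = 10; y_2 = 13; z_2 = 12; x_3 = 13; y_3 = 11; z_3 = 4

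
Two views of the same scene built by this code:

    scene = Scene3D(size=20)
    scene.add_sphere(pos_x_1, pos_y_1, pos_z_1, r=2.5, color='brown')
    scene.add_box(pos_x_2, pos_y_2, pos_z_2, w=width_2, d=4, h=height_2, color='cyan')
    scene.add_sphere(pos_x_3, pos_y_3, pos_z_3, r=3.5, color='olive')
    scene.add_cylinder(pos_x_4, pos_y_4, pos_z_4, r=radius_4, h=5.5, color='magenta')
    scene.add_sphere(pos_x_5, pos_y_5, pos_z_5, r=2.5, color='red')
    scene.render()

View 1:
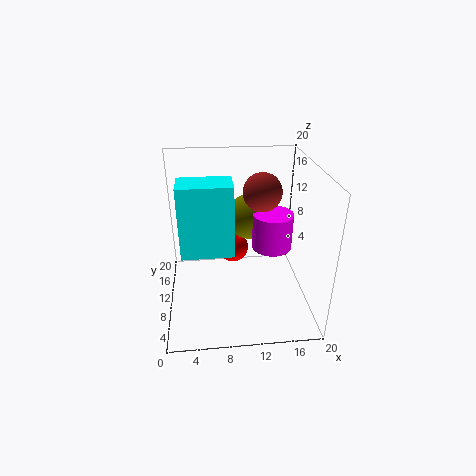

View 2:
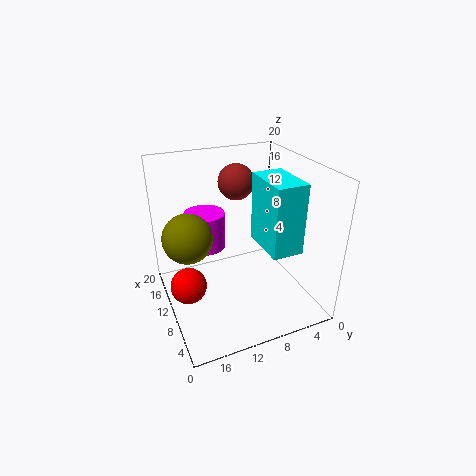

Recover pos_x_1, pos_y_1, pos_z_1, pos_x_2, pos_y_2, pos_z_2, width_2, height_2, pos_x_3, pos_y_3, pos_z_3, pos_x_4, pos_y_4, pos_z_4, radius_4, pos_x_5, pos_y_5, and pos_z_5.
pos_x_1 = 13; pos_y_1 = 9; pos_z_1 = 17; pos_x_2 = 2.5; pos_y_2 = 4.5; pos_z_2 = 10.5; width_2 = 6.5; height_2 = 9; pos_x_3 = 12.5; pos_y_3 = 16.5; pos_z_3 = 10; pos_x_4 = 15.5; pos_y_4 = 13; pos_z_4 = 6.5; radius_4 = 3; pos_x_5 = 10; pos_y_5 = 17.5; pos_z_5 = 4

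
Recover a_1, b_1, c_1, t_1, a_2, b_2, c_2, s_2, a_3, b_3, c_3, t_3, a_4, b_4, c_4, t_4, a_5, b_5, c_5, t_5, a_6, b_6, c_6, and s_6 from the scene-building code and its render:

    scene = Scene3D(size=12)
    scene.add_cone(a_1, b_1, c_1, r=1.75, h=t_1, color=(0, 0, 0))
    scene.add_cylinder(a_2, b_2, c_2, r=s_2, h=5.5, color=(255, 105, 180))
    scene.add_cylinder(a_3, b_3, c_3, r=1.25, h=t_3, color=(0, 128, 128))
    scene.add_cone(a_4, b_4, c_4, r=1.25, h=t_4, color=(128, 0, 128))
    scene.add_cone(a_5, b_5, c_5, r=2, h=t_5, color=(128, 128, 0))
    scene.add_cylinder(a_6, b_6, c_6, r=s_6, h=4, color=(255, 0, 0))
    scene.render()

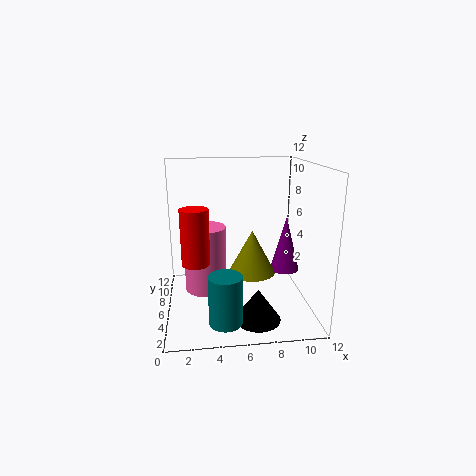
a_1 = 7, b_1 = 2, c_1 = 0.75, t_1 = 2.5, a_2 = 3.25, b_2 = 6.25, c_2 = 1.5, s_2 = 1.75, a_3 = 4.5, b_3 = 1.5, c_3 = 1, t_3 = 3.75, a_4 = 10.25, b_4 = 6.5, c_4 = 2.75, t_4 = 4.75, a_5 = 7.25, b_5 = 6.25, c_5 = 2.75, t_5 = 3.75, a_6 = 2.5, b_6 = 2.25, c_6 = 5.5, s_6 = 1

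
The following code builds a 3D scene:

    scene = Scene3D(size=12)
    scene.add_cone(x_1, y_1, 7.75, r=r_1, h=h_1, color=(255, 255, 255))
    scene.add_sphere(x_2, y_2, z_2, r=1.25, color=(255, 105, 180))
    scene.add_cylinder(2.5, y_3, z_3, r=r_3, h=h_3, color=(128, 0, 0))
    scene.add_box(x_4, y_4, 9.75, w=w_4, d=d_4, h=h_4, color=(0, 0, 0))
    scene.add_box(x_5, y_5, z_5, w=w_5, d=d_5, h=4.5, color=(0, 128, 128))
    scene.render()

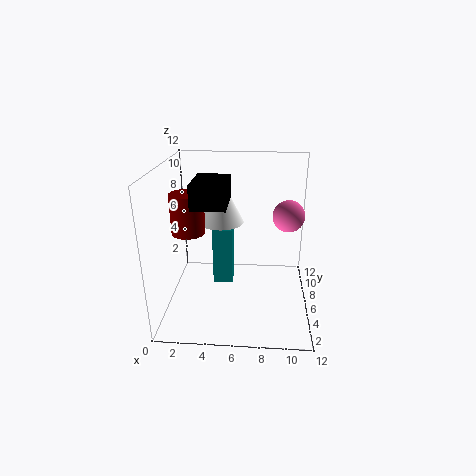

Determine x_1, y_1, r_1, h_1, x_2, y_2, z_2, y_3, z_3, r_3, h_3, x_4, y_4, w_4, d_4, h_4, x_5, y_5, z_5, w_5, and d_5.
x_1 = 4.75, y_1 = 5.25, r_1 = 1.75, h_1 = 3.5, x_2 = 10, y_2 = 5.5, z_2 = 8.25, y_3 = 3.5, z_3 = 7.5, r_3 = 1.25, h_3 = 3, x_4 = 3, y_4 = 2, w_4 = 2.5, d_4 = 3.5, h_4 = 1.75, x_5 = 4.25, y_5 = 3.5, z_5 = 3.25, w_5 = 1.5, d_5 = 1.5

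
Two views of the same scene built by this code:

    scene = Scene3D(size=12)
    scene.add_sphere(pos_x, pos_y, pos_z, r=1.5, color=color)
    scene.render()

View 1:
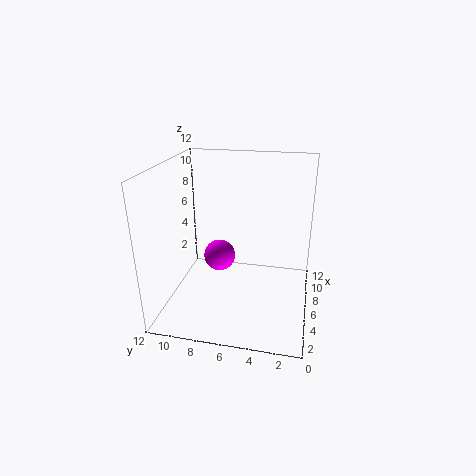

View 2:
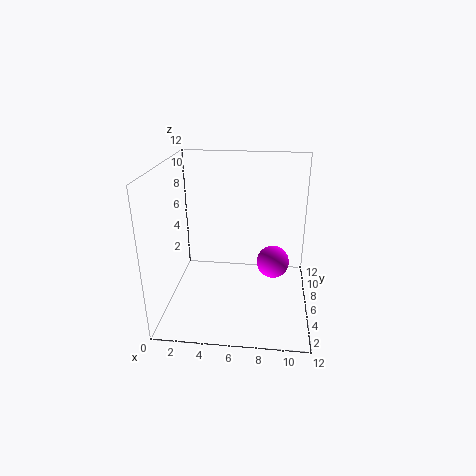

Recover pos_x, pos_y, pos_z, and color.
pos_x = 9
pos_y = 8.5
pos_z = 2.5
color = 'magenta'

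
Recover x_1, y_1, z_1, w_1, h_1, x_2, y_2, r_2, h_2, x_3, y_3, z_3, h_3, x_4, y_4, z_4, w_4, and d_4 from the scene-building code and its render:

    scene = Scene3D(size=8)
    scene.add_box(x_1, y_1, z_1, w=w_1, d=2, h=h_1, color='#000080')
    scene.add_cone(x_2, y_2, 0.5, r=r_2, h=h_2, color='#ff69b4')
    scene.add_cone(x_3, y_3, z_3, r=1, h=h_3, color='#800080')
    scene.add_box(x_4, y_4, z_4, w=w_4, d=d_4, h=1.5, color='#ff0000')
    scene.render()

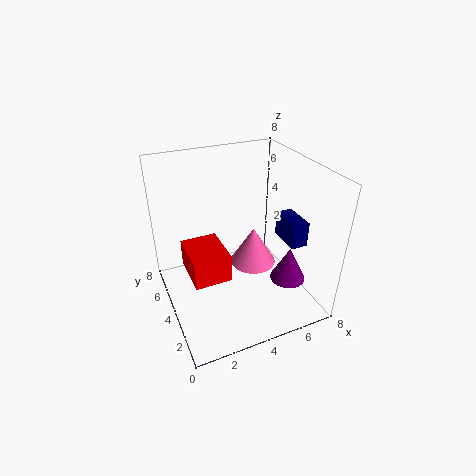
x_1 = 7, y_1 = 3, z_1 = 3, w_1 = 1, h_1 = 1.5, x_2 = 6, y_2 = 6, r_2 = 1.5, h_2 = 2.5, x_3 = 6.5, y_3 = 2.5, z_3 = 1.5, h_3 = 2, x_4 = 1, y_4 = 2.5, z_4 = 2.5, w_4 = 2, d_4 = 2.5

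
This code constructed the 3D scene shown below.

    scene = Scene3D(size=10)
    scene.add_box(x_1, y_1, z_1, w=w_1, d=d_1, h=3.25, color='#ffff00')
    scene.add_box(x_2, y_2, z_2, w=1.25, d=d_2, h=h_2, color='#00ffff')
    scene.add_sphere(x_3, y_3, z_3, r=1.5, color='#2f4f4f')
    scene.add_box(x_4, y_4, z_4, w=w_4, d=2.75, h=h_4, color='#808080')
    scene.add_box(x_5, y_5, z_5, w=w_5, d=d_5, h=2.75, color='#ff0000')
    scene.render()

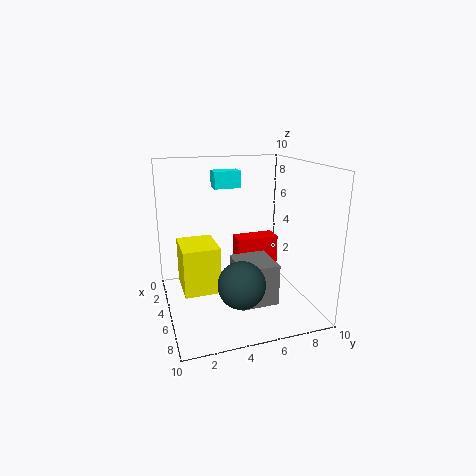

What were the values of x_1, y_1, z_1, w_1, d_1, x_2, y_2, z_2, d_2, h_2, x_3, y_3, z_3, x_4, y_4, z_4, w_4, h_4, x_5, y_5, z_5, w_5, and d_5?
x_1 = 3
y_1 = 1
z_1 = 1.5
w_1 = 3
d_1 = 2.5
x_2 = 1.5
y_2 = 4
z_2 = 8
d_2 = 2
h_2 = 1.25
x_3 = 8
y_3 = 4.25
z_3 = 3
x_4 = 3.75
y_4 = 4.75
z_4 = 0.25
w_4 = 3
h_4 = 3
x_5 = 1.5
y_5 = 5.75
z_5 = 1.25
w_5 = 1.5
d_5 = 3.25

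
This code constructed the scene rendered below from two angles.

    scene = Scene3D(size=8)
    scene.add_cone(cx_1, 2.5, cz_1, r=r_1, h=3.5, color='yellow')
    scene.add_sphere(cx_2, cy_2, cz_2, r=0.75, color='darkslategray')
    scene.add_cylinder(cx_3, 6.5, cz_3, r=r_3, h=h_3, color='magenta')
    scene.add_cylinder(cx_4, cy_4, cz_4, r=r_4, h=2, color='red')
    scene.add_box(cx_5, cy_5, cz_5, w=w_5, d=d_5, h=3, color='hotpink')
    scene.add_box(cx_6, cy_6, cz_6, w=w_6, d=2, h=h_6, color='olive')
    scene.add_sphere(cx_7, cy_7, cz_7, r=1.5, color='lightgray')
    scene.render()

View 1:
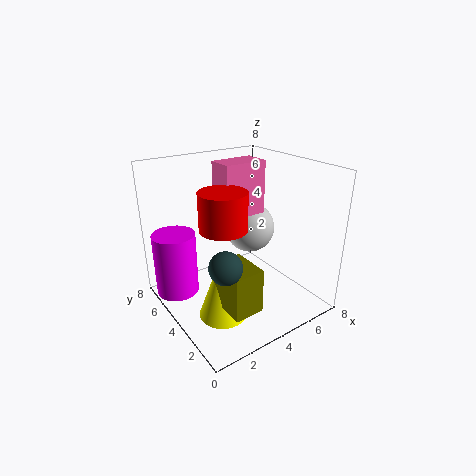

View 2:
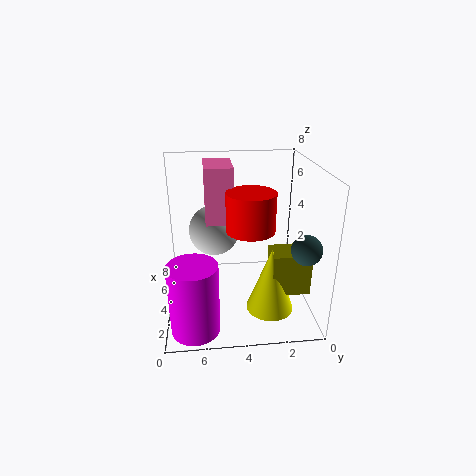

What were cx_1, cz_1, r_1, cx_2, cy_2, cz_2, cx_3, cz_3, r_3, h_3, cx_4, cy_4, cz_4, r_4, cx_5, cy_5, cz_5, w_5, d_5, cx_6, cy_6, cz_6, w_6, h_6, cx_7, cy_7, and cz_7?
cx_1 = 2; cz_1 = 0.75; r_1 = 1.25; cx_2 = 1.25; cy_2 = 1; cz_2 = 4.5; cx_3 = 1.25; cz_3 = 0.25; r_3 = 1.25; h_3 = 3.75; cx_4 = 2.75; cy_4 = 3.5; cz_4 = 5; r_4 = 1.25; cx_5 = 3.5; cy_5 = 4.25; cz_5 = 5; w_5 = 2.5; d_5 = 1.5; cx_6 = 1.5; cy_6 = 0.5; cz_6 = 1.75; w_6 = 1.5; h_6 = 2.25; cx_7 = 5.75; cy_7 = 5.25; cz_7 = 3.75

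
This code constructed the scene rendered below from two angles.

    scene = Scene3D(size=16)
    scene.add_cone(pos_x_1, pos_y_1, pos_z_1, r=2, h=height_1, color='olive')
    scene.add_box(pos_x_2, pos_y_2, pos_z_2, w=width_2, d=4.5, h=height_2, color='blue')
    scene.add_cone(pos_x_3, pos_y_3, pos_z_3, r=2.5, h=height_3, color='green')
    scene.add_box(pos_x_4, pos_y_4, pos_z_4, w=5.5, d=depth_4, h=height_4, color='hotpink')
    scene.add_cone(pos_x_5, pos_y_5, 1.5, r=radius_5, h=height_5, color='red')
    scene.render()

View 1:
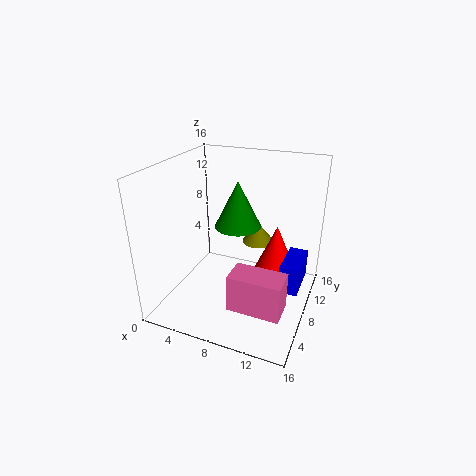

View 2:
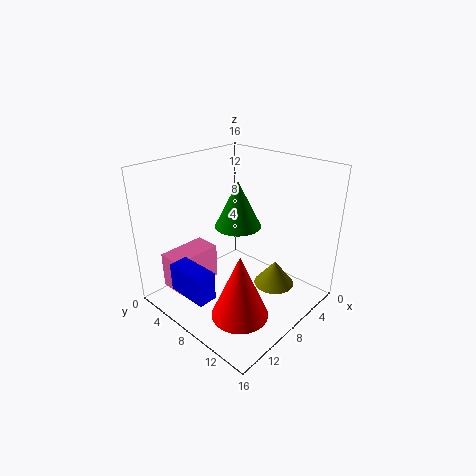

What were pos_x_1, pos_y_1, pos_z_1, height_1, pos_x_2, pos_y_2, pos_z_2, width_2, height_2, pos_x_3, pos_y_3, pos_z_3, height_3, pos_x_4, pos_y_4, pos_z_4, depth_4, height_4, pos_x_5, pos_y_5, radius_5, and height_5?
pos_x_1 = 8.5
pos_y_1 = 13.5
pos_z_1 = 5
height_1 = 2.5
pos_x_2 = 13.5
pos_y_2 = 5.5
pos_z_2 = 4
width_2 = 2
height_2 = 3
pos_x_3 = 8
pos_y_3 = 8
pos_z_3 = 9.5
height_3 = 5
pos_x_4 = 9
pos_y_4 = 2.5
pos_z_4 = 2.5
depth_4 = 3
height_4 = 4
pos_x_5 = 11.5
pos_y_5 = 11.5
radius_5 = 3
height_5 = 7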